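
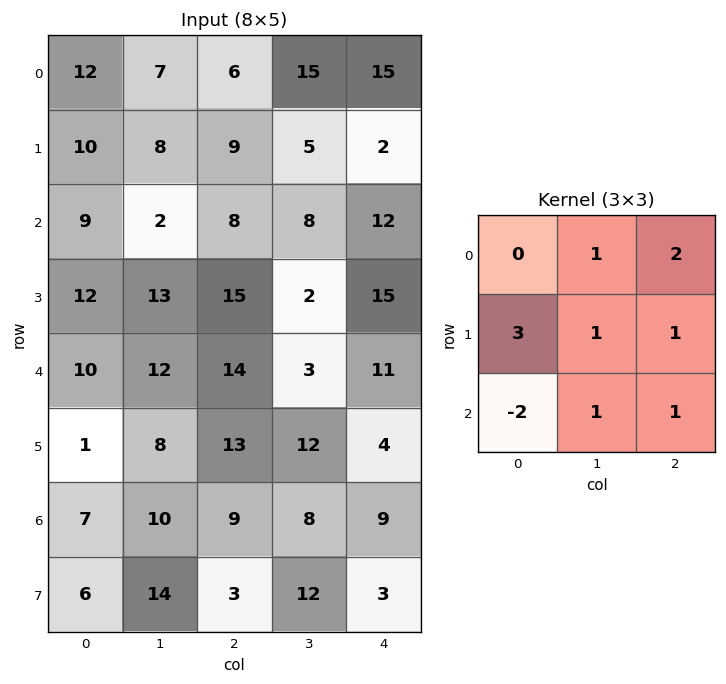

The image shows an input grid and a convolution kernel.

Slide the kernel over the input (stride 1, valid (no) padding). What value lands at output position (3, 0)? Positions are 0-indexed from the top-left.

The receptive field on the input at this output position is [12 13 15 / 10 12 14 / 1 8 13]. Elementwise product with the kernel and sum: 13·1 + 15·2 + 10·3 + 12·1 + 14·1 + 1·-2 + 8·1 + 13·1.

118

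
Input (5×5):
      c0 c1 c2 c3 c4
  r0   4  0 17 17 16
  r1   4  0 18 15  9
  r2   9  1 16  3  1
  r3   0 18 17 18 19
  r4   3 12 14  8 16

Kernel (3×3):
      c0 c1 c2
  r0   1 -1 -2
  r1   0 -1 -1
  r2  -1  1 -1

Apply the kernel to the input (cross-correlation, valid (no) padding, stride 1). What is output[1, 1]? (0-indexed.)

-86

The receptive field on the input at this output position is [0 18 15 / 1 16 3 / 18 17 18]. Elementwise product with the kernel and sum: 0·1 + 18·-1 + 15·-2 + 16·-1 + 3·-1 + 18·-1 + 17·1 + 18·-1.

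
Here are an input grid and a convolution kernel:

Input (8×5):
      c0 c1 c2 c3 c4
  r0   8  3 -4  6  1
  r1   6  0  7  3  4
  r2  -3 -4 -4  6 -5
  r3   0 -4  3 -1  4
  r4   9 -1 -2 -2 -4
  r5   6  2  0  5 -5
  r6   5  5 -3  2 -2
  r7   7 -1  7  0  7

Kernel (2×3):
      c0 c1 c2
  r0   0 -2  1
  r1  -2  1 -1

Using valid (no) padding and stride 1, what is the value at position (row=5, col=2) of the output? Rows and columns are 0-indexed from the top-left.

-5

The receptive field on the input at this output position is [0 5 -5 / -3 2 -2]. Elementwise product with the kernel and sum: 5·-2 + -5·1 + -3·-2 + 2·1 + -2·-1.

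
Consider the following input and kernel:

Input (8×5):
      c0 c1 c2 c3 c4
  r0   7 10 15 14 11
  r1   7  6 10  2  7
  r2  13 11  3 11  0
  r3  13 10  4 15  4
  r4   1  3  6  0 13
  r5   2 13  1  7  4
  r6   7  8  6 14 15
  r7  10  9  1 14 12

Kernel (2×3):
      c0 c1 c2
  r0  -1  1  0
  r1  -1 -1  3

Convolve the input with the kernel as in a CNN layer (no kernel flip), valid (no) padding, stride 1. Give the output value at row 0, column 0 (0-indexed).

The receptive field on the input at this output position is [7 10 15 / 7 6 10]. Elementwise product with the kernel and sum: 7·-1 + 10·1 + 7·-1 + 6·-1 + 10·3.

20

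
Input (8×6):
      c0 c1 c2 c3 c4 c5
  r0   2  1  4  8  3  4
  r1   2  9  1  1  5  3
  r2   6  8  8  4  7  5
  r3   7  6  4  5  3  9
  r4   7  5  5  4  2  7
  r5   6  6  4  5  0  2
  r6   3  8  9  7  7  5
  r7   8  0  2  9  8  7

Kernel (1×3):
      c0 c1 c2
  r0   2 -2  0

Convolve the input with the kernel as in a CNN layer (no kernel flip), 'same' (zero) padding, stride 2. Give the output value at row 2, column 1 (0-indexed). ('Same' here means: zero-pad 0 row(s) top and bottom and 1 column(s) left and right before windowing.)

The receptive field on the zero-padded input at this output position is [5 5 4]. Elementwise product with the kernel and sum: 5·2 + 5·-2.

0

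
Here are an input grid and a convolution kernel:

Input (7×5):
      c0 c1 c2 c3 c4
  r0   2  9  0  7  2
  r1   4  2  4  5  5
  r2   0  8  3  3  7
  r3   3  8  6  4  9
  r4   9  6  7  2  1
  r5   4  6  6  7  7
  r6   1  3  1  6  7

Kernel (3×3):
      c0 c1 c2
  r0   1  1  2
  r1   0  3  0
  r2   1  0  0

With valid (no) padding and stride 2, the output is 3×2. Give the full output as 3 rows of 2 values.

17 29
47 39
48 33

Output[0,0]: The receptive field on the input at this output position is [2 9 0 / 4 2 4 / 0 8 3]. Elementwise product with the kernel and sum: 2·1 + 9·1 + 0·2 + 2·3 + 0·1.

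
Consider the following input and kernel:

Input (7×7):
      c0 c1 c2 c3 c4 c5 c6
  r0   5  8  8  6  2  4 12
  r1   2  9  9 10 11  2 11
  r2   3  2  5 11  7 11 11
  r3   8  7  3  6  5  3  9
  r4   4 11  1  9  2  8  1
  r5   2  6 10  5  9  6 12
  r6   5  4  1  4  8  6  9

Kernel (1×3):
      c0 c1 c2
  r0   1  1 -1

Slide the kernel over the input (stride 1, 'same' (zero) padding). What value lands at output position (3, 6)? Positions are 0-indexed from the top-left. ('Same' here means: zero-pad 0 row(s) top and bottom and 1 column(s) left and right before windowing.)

12

The receptive field on the zero-padded input at this output position is [3 9 0]. Elementwise product with the kernel and sum: 3·1 + 9·1 + 0·-1.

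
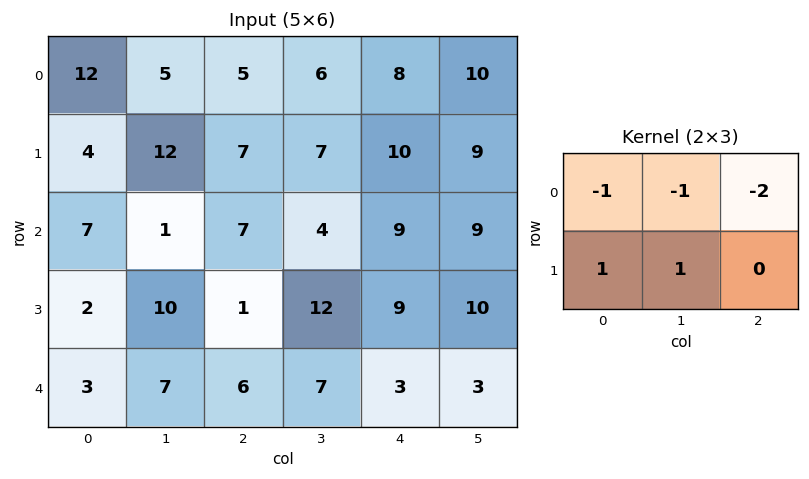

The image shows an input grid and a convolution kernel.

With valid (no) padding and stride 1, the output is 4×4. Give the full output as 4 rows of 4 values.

-11 -3 -13 -17
-22 -25 -23 -22
-10 -5 -16 -10
-4 -22 -18 -31

Output[0,0]: The receptive field on the input at this output position is [12 5 5 / 4 12 7]. Elementwise product with the kernel and sum: 12·-1 + 5·-1 + 5·-2 + 4·1 + 12·1.
Output[0,1]: The receptive field on the input at this output position is [5 5 6 / 12 7 7]. Elementwise product with the kernel and sum: 5·-1 + 5·-1 + 6·-2 + 12·1 + 7·1.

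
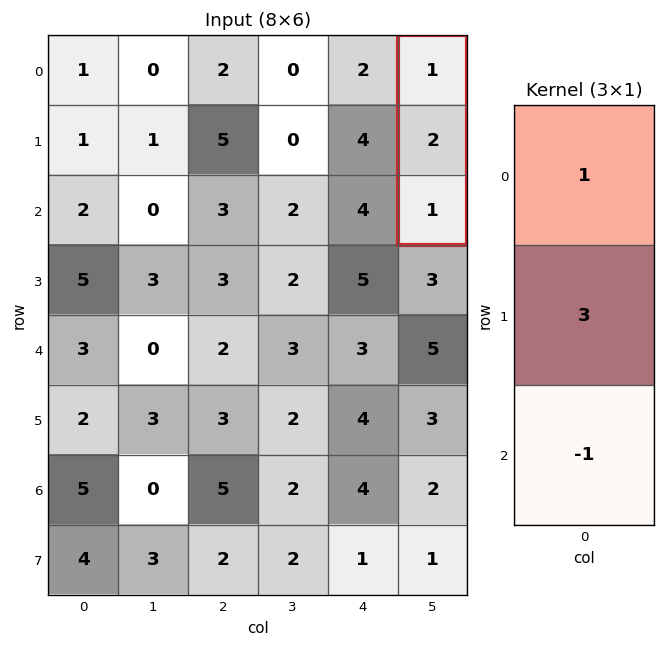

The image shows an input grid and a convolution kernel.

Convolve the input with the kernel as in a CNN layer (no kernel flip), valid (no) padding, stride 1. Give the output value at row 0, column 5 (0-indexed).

The receptive field on the input at this output position is [1 / 2 / 1]. Elementwise product with the kernel and sum: 1·1 + 2·3 + 1·-1.

6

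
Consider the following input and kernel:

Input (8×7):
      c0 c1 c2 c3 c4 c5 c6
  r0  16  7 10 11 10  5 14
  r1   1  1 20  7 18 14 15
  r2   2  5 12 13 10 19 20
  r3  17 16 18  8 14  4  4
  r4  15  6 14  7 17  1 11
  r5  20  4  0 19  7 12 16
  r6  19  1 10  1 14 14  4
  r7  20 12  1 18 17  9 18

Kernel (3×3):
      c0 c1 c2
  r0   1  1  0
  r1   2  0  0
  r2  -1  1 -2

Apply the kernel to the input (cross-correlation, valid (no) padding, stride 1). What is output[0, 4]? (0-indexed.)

20

The receptive field on the input at this output position is [10 5 14 / 18 14 15 / 10 19 20]. Elementwise product with the kernel and sum: 10·1 + 5·1 + 18·2 + 10·-1 + 19·1 + 20·-2.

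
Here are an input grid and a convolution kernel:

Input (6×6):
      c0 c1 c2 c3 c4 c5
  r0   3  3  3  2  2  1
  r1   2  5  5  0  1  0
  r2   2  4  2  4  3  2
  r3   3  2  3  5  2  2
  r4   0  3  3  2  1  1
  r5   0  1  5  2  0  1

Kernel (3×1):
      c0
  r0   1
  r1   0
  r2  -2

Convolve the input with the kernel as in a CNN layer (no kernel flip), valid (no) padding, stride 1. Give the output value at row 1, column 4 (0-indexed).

The receptive field on the input at this output position is [1 / 3 / 2]. Elementwise product with the kernel and sum: 1·1 + 2·-2.

-3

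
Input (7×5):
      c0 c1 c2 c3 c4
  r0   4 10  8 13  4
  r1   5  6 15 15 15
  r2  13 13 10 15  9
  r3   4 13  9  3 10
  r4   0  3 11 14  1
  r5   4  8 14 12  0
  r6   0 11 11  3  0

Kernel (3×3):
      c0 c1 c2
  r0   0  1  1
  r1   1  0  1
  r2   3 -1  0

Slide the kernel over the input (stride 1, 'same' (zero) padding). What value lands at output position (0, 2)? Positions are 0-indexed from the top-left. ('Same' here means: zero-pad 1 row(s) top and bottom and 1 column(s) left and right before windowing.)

The receptive field on the zero-padded input at this output position is [0 0 0 / 10 8 13 / 6 15 15]. Elementwise product with the kernel and sum: 0·1 + 0·1 + 10·1 + 13·1 + 6·3 + 15·-1.

26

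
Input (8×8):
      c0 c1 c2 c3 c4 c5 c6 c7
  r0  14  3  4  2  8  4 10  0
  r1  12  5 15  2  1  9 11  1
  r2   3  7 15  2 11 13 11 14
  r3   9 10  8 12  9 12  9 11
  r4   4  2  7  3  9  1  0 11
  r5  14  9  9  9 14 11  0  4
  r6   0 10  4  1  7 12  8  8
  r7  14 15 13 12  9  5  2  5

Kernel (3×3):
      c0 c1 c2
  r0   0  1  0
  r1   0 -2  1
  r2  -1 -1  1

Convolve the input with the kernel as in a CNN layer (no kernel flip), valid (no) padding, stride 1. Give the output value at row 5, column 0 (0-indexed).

-23

The receptive field on the input at this output position is [14 9 9 / 0 10 4 / 14 15 13]. Elementwise product with the kernel and sum: 9·1 + 10·-2 + 4·1 + 14·-1 + 15·-1 + 13·1.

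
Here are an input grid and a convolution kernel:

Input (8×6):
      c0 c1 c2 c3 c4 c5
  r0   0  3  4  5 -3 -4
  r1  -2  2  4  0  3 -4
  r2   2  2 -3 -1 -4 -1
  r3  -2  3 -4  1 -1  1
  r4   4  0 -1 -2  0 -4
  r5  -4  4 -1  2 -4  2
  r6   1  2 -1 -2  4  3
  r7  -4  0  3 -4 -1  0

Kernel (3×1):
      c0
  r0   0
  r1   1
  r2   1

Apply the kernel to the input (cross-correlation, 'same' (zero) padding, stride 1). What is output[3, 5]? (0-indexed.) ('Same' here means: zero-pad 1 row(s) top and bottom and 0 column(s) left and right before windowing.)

The receptive field on the zero-padded input at this output position is [-1 / 1 / -4]. Elementwise product with the kernel and sum: 1·1 + -4·1.

-3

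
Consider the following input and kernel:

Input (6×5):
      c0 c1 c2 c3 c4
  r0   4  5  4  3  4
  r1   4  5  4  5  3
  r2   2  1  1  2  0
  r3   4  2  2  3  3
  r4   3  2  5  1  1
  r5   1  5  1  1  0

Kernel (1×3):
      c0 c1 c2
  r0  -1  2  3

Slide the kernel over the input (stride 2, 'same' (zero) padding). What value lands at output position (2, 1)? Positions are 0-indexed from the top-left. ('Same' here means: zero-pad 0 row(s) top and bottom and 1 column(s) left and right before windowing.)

11

The receptive field on the zero-padded input at this output position is [2 5 1]. Elementwise product with the kernel and sum: 2·-1 + 5·2 + 1·3.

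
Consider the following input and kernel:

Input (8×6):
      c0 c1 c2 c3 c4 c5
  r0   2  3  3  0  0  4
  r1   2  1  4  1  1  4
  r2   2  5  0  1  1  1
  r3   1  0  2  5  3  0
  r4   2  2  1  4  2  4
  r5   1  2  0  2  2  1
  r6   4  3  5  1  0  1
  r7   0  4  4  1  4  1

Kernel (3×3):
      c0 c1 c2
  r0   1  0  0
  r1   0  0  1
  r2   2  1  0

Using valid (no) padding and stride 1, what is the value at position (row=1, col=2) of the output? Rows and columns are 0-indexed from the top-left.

The receptive field on the input at this output position is [4 1 1 / 0 1 1 / 2 5 3]. Elementwise product with the kernel and sum: 4·1 + 1·1 + 2·2 + 5·1.

14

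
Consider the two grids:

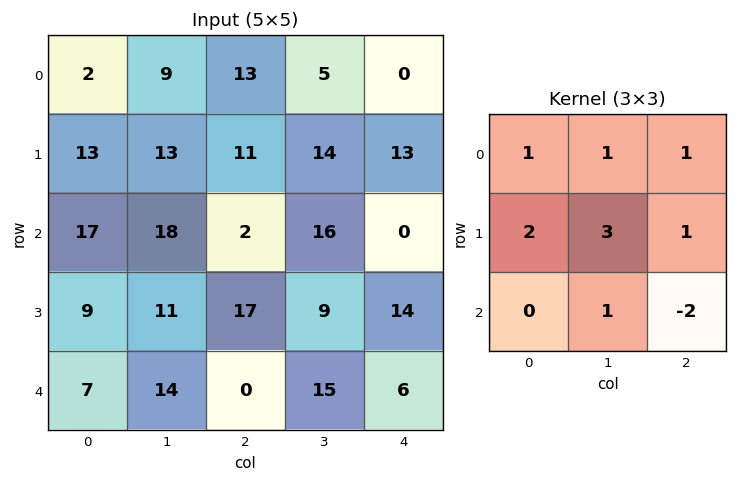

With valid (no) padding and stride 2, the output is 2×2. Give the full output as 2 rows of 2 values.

Output[0,0]: The receptive field on the input at this output position is [2 9 13 / 13 13 11 / 17 18 2]. Elementwise product with the kernel and sum: 2·1 + 9·1 + 13·1 + 13·2 + 13·3 + 11·1 + 18·1 + 2·-2.
Output[0,1]: The receptive field on the input at this output position is [13 5 0 / 11 14 13 / 2 16 0]. Elementwise product with the kernel and sum: 13·1 + 5·1 + 0·1 + 11·2 + 14·3 + 13·1 + 16·1 + 0·-2.

114 111
119 96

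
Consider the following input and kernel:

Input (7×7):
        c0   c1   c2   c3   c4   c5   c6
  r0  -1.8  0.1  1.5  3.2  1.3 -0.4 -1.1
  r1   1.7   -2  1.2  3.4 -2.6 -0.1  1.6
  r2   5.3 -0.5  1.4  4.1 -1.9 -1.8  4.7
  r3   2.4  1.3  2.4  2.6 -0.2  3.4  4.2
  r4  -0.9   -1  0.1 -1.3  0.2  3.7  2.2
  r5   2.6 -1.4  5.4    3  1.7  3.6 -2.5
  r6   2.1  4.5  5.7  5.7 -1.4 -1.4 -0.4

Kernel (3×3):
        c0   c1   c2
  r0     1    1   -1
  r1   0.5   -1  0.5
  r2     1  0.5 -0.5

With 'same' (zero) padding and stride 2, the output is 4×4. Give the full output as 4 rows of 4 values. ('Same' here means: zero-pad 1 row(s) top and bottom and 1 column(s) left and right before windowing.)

Output[0,0]: The receptive field on the zero-padded input at this output position is [0 0 0 / 0 -1.8 0.1 / 0 1.7 -2]. Elementwise product with the kernel and sum: 0·1 + 0·1 + 0·-1 + 0·0.5 + -1.8·-1 + 0.1·0.5 + 0·1 + 1.7·0.5 + -2·-0.5.
Output[0,1]: The receptive field on the zero-padded input at this output position is [0 0 0 / 0.1 1.5 3.2 / -2 1.2 3.4]. Elementwise product with the kernel and sum: 0·1 + 0·1 + 0·-1 + 0.1·0.5 + 1.5·-1 + 3.2·0.5 + -2·1 + 1.2·0.5 + 3.4·-0.5.

3.7 -2.95 2.25 1.6
-1.3 -2.6 4.75 1.4
3.5 -0.35 2.05 9.6
4.15 0.4 4.65 0.8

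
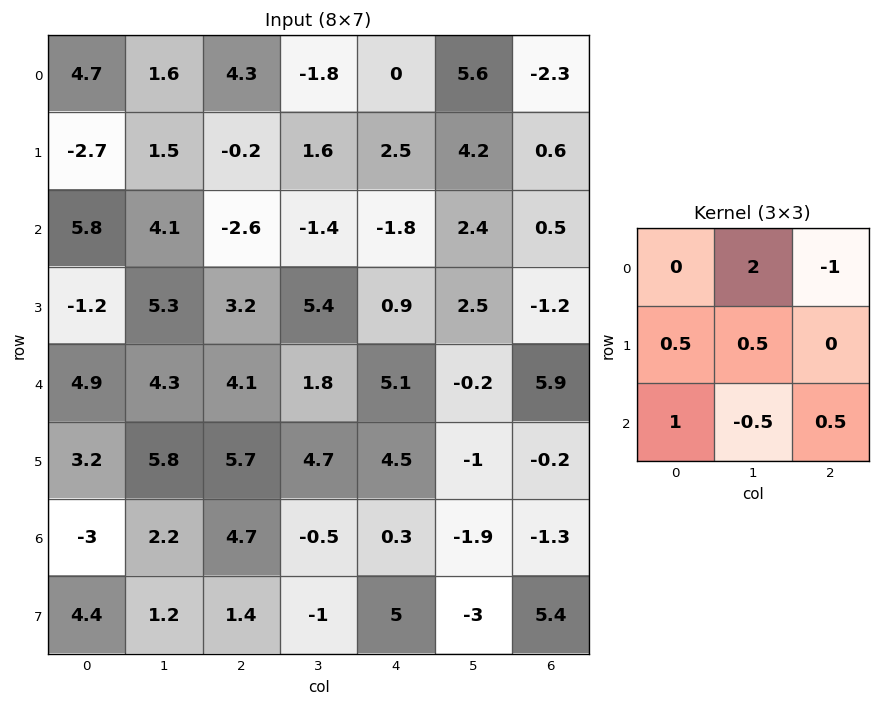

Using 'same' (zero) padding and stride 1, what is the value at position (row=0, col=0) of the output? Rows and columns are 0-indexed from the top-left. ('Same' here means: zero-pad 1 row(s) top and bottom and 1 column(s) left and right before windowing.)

4.45

The receptive field on the zero-padded input at this output position is [0 0 0 / 0 4.7 1.6 / 0 -2.7 1.5]. Elementwise product with the kernel and sum: 0·2 + 0·-1 + 0·0.5 + 4.7·0.5 + 0·1 + -2.7·-0.5 + 1.5·0.5.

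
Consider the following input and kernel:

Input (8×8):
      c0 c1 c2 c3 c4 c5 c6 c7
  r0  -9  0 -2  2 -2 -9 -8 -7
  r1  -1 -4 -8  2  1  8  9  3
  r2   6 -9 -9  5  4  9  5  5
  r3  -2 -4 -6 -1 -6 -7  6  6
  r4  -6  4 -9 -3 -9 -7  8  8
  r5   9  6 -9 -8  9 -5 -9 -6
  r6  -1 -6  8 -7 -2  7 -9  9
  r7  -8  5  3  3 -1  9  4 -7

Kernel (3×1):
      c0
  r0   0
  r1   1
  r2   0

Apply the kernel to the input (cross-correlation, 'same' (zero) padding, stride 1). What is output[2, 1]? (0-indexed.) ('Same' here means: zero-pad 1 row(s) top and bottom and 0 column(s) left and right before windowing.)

The receptive field on the zero-padded input at this output position is [-4 / -9 / -4]. Elementwise product with the kernel and sum: -9·1.

-9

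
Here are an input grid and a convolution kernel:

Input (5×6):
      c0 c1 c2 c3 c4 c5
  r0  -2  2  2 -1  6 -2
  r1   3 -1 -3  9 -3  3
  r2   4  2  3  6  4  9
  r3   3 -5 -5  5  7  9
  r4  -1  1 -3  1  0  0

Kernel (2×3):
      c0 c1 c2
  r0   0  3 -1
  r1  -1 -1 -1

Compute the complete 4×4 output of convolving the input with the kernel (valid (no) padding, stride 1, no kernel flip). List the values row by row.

Output[0,0]: The receptive field on the input at this output position is [-2 2 2 / 3 -1 -3]. Elementwise product with the kernel and sum: 2·3 + 2·-1 + 3·-1 + -1·-1 + -3·-1.

5 2 -12 11
-9 -29 17 -31
10 8 7 -18
-7 -19 10 11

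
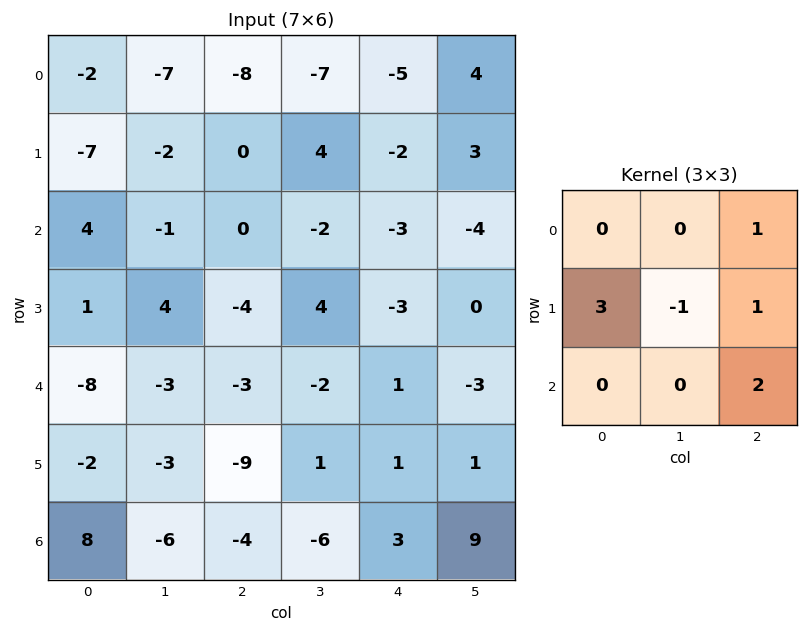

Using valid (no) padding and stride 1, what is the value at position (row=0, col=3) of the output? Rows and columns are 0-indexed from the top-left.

13

The receptive field on the input at this output position is [-7 -5 4 / 4 -2 3 / -2 -3 -4]. Elementwise product with the kernel and sum: 4·1 + 4·3 + -2·-1 + 3·1 + -4·2.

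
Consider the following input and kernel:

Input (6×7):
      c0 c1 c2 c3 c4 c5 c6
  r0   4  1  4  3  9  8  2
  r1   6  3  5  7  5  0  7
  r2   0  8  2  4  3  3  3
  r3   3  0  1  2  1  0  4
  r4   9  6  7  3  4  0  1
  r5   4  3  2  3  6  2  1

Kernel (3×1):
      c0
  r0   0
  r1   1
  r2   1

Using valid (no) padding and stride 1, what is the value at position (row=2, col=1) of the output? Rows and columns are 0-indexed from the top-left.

6

The receptive field on the input at this output position is [8 / 0 / 6]. Elementwise product with the kernel and sum: 0·1 + 6·1.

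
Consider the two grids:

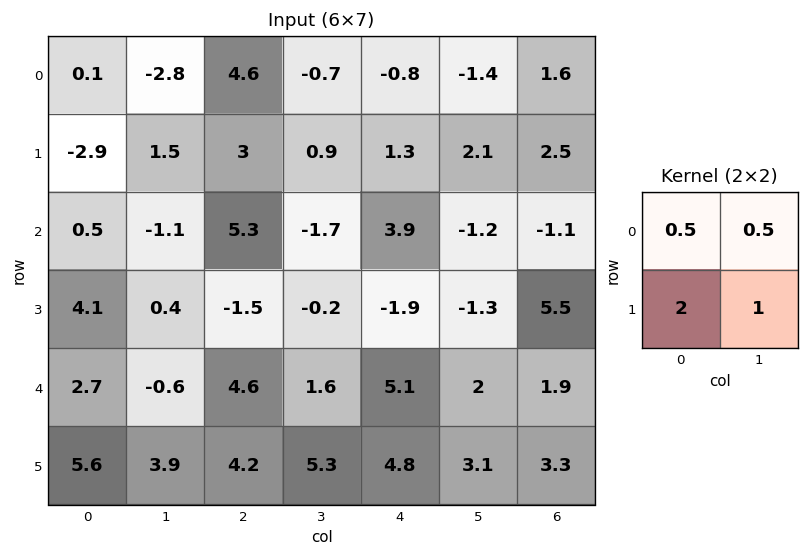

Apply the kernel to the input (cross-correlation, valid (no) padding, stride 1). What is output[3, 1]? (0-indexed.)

2.85

The receptive field on the input at this output position is [0.4 -1.5 / -0.6 4.6]. Elementwise product with the kernel and sum: 0.4·0.5 + -1.5·0.5 + -0.6·2 + 4.6·1.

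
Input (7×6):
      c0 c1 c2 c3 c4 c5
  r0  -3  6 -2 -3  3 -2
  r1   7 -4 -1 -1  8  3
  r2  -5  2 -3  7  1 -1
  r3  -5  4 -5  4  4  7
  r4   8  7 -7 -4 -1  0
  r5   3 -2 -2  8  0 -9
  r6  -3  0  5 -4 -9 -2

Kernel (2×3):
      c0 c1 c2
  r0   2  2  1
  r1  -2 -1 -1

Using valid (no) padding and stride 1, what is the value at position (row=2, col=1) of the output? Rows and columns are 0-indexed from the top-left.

The receptive field on the input at this output position is [2 -3 7 / 4 -5 4]. Elementwise product with the kernel and sum: 2·2 + -3·2 + 7·1 + 4·-2 + -5·-1 + 4·-1.

-2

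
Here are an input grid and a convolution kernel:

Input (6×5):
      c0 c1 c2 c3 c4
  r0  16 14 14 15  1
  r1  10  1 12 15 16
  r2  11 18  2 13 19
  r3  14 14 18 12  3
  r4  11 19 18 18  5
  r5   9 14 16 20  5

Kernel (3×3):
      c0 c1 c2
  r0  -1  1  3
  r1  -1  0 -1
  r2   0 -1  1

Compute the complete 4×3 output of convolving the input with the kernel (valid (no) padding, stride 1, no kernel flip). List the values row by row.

2 40 -18
18 19 21
-20 -3 34
27 7 -35

Output[0,0]: The receptive field on the input at this output position is [16 14 14 / 10 1 12 / 11 18 2]. Elementwise product with the kernel and sum: 16·-1 + 14·1 + 14·3 + 10·-1 + 12·-1 + 18·-1 + 2·1.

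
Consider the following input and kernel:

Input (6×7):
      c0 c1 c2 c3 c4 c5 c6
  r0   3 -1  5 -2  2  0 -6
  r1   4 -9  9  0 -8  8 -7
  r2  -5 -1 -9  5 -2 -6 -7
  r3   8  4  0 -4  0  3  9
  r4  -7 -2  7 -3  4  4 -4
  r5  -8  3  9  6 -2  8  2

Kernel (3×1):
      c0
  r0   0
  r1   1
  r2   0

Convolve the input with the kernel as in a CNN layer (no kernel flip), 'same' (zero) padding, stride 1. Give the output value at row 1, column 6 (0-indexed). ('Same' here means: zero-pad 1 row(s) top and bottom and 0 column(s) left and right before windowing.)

-7

The receptive field on the zero-padded input at this output position is [-6 / -7 / -7]. Elementwise product with the kernel and sum: -7·1.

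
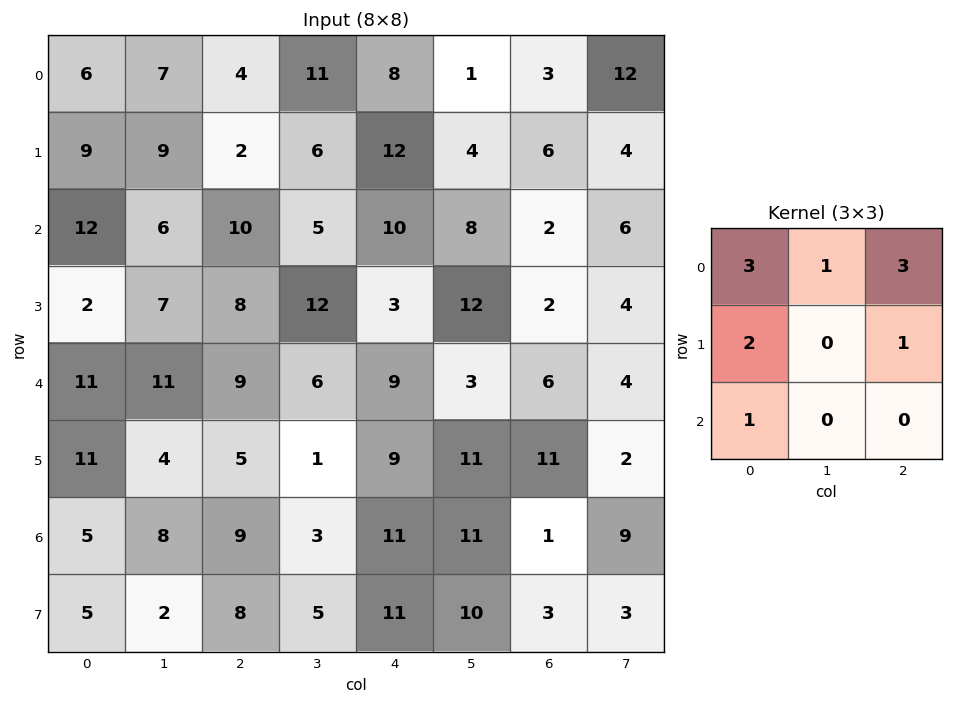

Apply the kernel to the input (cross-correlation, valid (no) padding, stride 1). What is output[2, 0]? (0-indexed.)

The receptive field on the input at this output position is [12 6 10 / 2 7 8 / 11 11 9]. Elementwise product with the kernel and sum: 12·3 + 6·1 + 10·3 + 2·2 + 8·1 + 11·1.

95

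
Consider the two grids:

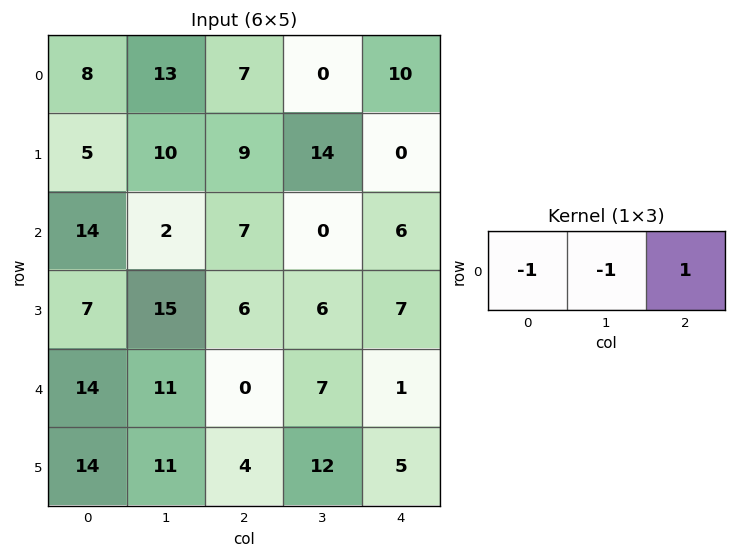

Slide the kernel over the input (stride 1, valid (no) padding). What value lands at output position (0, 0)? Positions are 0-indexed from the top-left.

The receptive field on the input at this output position is [8 13 7]. Elementwise product with the kernel and sum: 8·-1 + 13·-1 + 7·1.

-14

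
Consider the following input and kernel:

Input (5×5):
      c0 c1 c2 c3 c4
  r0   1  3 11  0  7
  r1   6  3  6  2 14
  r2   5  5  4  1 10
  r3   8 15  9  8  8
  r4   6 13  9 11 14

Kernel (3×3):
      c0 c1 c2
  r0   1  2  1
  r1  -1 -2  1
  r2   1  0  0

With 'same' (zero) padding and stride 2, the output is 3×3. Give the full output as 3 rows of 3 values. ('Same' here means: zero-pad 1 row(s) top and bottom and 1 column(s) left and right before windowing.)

Output[0,0]: The receptive field on the zero-padded input at this output position is [0 0 0 / 0 1 3 / 0 6 3]. Elementwise product with the kernel and sum: 0·1 + 0·2 + 0·1 + 0·-1 + 1·-2 + 3·1 + 0·1.

1 -22 -12
10 20 17
32 21 -15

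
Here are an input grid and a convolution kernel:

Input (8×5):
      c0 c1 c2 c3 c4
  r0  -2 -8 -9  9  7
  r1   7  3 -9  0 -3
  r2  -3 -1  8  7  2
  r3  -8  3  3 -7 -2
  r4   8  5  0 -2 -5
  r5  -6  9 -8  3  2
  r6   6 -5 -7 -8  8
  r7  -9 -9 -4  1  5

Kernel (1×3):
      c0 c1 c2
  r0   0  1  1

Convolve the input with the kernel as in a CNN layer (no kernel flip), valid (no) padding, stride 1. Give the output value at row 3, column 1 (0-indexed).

The receptive field on the input at this output position is [3 3 -7]. Elementwise product with the kernel and sum: 3·1 + -7·1.

-4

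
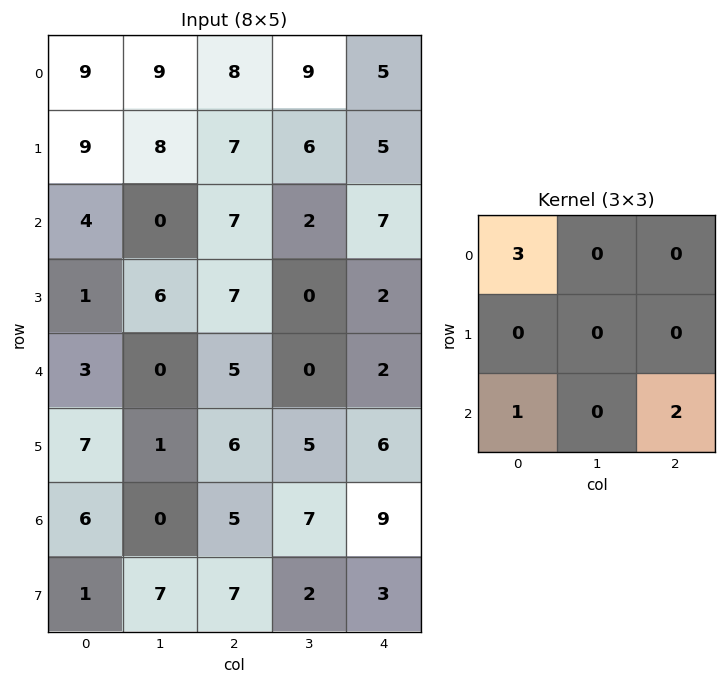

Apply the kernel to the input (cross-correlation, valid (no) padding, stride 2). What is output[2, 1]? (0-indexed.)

38

The receptive field on the input at this output position is [5 0 2 / 6 5 6 / 5 7 9]. Elementwise product with the kernel and sum: 5·3 + 5·1 + 9·2.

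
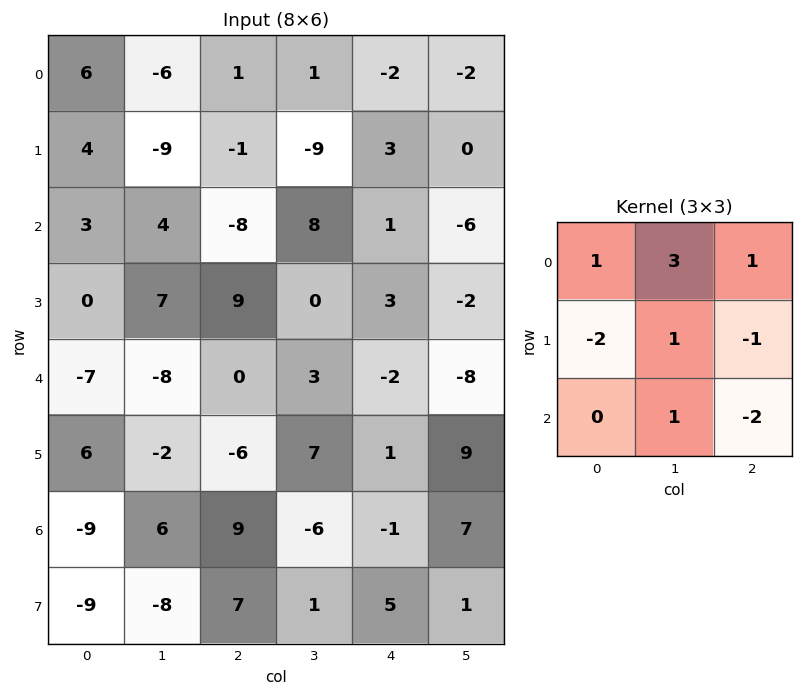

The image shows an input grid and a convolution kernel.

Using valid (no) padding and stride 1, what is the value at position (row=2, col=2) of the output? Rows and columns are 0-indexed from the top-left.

3

The receptive field on the input at this output position is [-8 8 1 / 9 0 3 / 0 3 -2]. Elementwise product with the kernel and sum: -8·1 + 8·3 + 1·1 + 9·-2 + 0·1 + 3·-1 + 3·1 + -2·-2.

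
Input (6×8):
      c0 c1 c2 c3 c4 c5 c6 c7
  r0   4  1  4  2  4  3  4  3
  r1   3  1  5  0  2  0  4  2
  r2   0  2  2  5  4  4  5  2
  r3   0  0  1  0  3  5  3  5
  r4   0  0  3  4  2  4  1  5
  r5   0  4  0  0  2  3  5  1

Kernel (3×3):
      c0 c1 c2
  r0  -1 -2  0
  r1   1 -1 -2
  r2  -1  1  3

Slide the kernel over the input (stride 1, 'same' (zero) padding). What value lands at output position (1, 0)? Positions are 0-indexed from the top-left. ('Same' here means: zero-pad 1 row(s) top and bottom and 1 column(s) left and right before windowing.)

-7

The receptive field on the zero-padded input at this output position is [0 4 1 / 0 3 1 / 0 0 2]. Elementwise product with the kernel and sum: 0·-1 + 4·-2 + 0·1 + 3·-1 + 1·-2 + 0·-1 + 0·1 + 2·3.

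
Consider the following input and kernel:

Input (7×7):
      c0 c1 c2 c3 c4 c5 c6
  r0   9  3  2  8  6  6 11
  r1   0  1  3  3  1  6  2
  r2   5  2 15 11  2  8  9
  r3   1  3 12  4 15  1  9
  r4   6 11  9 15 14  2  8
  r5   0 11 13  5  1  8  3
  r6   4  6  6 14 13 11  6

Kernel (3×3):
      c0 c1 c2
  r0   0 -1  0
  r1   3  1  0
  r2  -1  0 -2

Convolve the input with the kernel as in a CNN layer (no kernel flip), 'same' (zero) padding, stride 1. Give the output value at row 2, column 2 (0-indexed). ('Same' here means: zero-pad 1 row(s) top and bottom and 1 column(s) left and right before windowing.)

7

The receptive field on the zero-padded input at this output position is [1 3 3 / 2 15 11 / 3 12 4]. Elementwise product with the kernel and sum: 3·-1 + 2·3 + 15·1 + 3·-1 + 4·-2.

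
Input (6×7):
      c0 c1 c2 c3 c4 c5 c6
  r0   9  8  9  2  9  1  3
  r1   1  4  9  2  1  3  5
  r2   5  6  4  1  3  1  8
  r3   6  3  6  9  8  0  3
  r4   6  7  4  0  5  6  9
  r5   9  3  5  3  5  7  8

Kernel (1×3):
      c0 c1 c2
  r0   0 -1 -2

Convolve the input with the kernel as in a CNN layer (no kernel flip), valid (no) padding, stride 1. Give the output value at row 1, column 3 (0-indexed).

The receptive field on the input at this output position is [2 1 3]. Elementwise product with the kernel and sum: 1·-1 + 3·-2.

-7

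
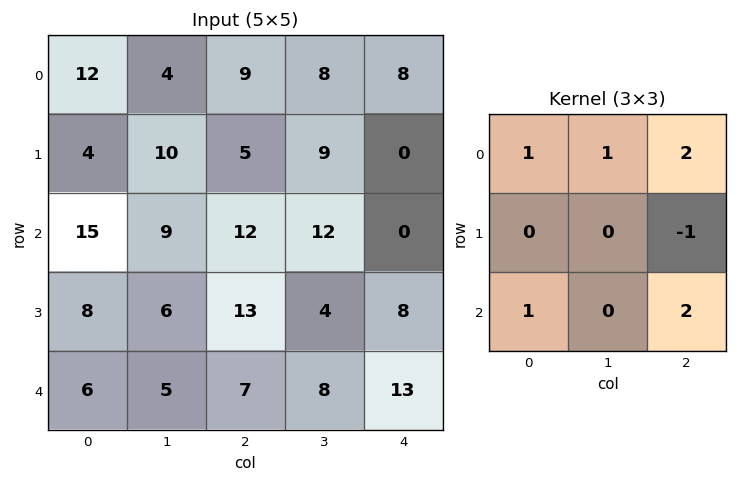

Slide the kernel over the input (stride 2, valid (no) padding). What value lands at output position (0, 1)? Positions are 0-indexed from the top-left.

The receptive field on the input at this output position is [9 8 8 / 5 9 0 / 12 12 0]. Elementwise product with the kernel and sum: 9·1 + 8·1 + 8·2 + 0·-1 + 12·1 + 0·2.

45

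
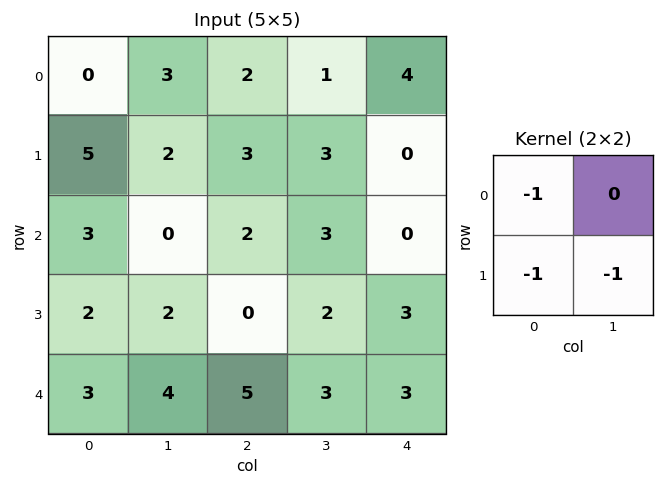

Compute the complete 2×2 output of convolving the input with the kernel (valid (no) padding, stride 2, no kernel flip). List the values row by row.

Output[0,0]: The receptive field on the input at this output position is [0 3 / 5 2]. Elementwise product with the kernel and sum: 0·-1 + 5·-1 + 2·-1.

-7 -8
-7 -4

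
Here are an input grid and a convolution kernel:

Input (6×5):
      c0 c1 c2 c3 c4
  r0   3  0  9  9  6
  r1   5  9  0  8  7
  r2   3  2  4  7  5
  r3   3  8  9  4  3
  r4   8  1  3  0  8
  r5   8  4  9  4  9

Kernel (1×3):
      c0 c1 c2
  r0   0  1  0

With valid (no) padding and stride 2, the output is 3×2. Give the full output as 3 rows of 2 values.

Output[0,0]: The receptive field on the input at this output position is [3 0 9]. Elementwise product with the kernel and sum: 0·1.
Output[0,1]: The receptive field on the input at this output position is [9 9 6]. Elementwise product with the kernel and sum: 9·1.

0 9
2 7
1 0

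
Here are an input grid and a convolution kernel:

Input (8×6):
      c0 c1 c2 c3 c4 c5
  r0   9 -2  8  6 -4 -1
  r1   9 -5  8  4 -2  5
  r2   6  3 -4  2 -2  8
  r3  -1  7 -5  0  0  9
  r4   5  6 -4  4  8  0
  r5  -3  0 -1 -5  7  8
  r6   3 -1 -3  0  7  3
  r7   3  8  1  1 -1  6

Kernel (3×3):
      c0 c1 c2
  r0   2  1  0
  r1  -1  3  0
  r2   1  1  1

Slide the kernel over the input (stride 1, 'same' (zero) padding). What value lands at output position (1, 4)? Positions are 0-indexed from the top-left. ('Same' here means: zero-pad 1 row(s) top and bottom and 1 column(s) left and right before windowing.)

6

The receptive field on the zero-padded input at this output position is [6 -4 -1 / 4 -2 5 / 2 -2 8]. Elementwise product with the kernel and sum: 6·2 + -4·1 + 4·-1 + -2·3 + 2·1 + -2·1 + 8·1.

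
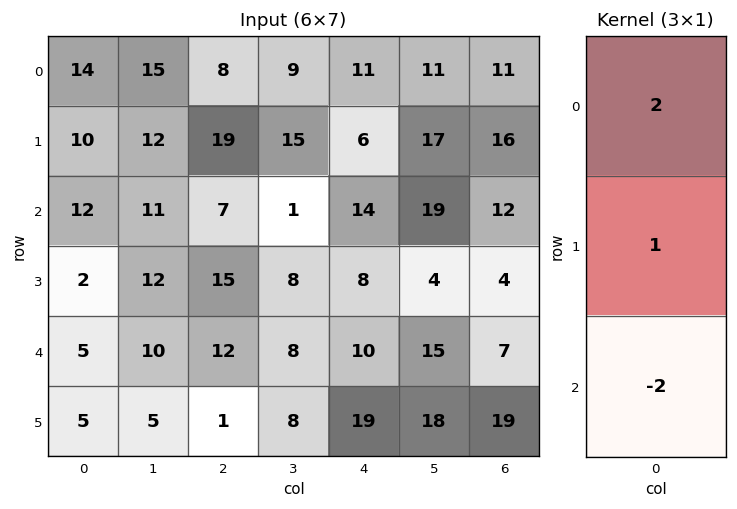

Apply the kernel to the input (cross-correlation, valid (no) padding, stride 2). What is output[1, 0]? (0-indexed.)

16

The receptive field on the input at this output position is [12 / 2 / 5]. Elementwise product with the kernel and sum: 12·2 + 2·1 + 5·-2.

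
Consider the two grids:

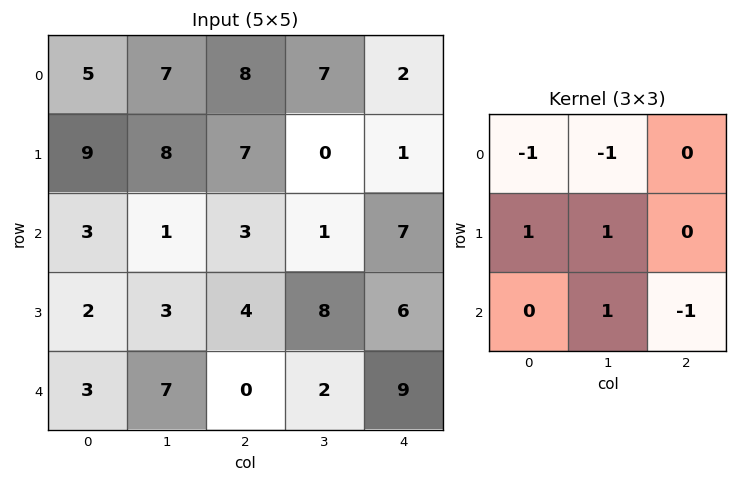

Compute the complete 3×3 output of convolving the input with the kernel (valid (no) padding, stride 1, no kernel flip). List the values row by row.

Output[0,0]: The receptive field on the input at this output position is [5 7 8 / 9 8 7 / 3 1 3]. Elementwise product with the kernel and sum: 5·-1 + 7·-1 + 9·1 + 8·1 + 1·1 + 3·-1.

3 2 -14
-14 -15 -1
8 1 1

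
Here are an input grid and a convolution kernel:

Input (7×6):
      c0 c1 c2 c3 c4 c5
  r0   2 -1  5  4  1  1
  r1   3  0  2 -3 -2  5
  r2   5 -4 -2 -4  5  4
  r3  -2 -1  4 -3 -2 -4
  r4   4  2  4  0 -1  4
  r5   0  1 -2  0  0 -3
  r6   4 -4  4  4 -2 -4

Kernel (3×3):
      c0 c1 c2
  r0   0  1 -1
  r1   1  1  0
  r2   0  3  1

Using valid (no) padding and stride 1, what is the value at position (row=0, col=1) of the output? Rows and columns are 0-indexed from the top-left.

The receptive field on the input at this output position is [-1 5 4 / 0 2 -3 / -4 -2 -4]. Elementwise product with the kernel and sum: 5·1 + 4·-1 + 0·1 + 2·1 + -2·3 + -4·1.

-7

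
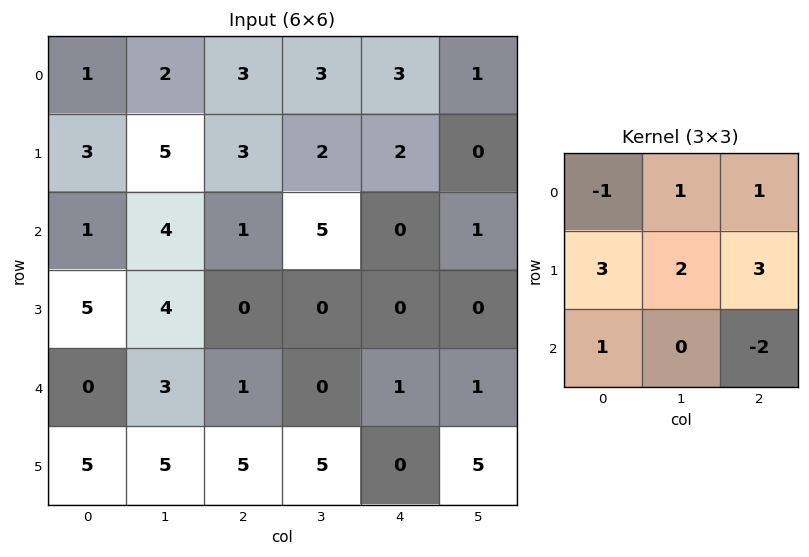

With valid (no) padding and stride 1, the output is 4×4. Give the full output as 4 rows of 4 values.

31 25 23 14
24 33 14 18
25 17 3 -6
3 2 11 0

Output[0,0]: The receptive field on the input at this output position is [1 2 3 / 3 5 3 / 1 4 1]. Elementwise product with the kernel and sum: 1·-1 + 2·1 + 3·1 + 3·3 + 5·2 + 3·3 + 1·1 + 1·-2.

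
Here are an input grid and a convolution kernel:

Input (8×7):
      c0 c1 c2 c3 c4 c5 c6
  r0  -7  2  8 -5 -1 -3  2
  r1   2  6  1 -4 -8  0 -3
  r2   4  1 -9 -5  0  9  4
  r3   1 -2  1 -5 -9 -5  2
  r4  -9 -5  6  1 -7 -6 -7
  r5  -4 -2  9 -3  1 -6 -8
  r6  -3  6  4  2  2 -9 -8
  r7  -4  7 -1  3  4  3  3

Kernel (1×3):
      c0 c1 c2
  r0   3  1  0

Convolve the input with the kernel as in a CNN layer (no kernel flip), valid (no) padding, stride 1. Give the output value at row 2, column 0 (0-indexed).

13

The receptive field on the input at this output position is [4 1 -9]. Elementwise product with the kernel and sum: 4·3 + 1·1.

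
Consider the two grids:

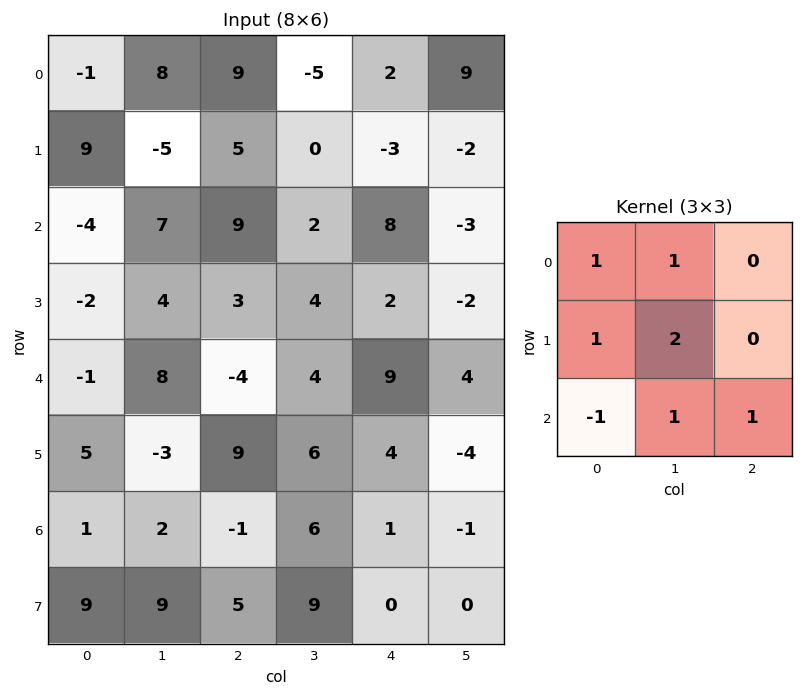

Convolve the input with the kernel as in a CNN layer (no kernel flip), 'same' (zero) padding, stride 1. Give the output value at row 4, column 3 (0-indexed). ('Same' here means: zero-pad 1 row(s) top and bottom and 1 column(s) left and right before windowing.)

The receptive field on the zero-padded input at this output position is [3 4 2 / -4 4 9 / 9 6 4]. Elementwise product with the kernel and sum: 3·1 + 4·1 + -4·1 + 4·2 + 9·-1 + 6·1 + 4·1.

12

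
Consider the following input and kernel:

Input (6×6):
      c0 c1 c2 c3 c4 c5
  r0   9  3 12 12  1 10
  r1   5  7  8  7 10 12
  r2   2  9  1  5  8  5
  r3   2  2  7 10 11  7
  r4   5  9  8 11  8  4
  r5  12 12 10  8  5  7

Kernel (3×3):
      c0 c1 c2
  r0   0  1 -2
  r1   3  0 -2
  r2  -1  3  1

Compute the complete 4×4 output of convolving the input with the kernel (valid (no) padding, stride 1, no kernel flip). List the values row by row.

4 -6 36 2
6 40 8 21
29 3 21 31
21 18 15 36

Output[0,0]: The receptive field on the input at this output position is [9 3 12 / 5 7 8 / 2 9 1]. Elementwise product with the kernel and sum: 3·1 + 12·-2 + 5·3 + 8·-2 + 2·-1 + 9·3 + 1·1.
Output[0,1]: The receptive field on the input at this output position is [3 12 12 / 7 8 7 / 9 1 5]. Elementwise product with the kernel and sum: 12·1 + 12·-2 + 7·3 + 7·-2 + 9·-1 + 1·3 + 5·1.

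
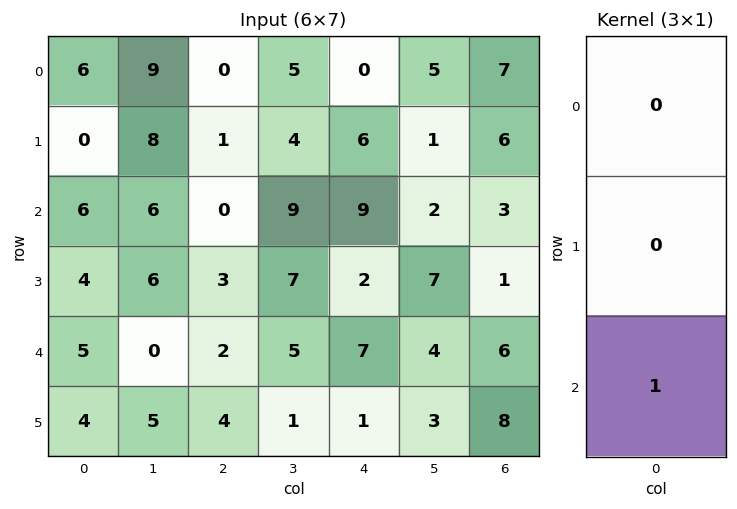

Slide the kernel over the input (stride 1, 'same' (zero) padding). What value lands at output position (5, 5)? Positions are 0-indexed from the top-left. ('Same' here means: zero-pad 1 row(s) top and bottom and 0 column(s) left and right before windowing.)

0

The receptive field on the zero-padded input at this output position is [4 / 3 / 0]. Elementwise product with the kernel and sum: 0·1.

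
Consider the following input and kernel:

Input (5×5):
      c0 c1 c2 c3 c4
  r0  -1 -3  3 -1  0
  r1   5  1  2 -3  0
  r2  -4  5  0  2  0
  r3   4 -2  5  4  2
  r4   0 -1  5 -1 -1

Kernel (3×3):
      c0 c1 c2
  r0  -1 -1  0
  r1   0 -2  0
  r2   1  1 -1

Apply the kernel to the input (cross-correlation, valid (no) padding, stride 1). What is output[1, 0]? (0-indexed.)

-19

The receptive field on the input at this output position is [5 1 2 / -4 5 0 / 4 -2 5]. Elementwise product with the kernel and sum: 5·-1 + 1·-1 + 5·-2 + 4·1 + -2·1 + 5·-1.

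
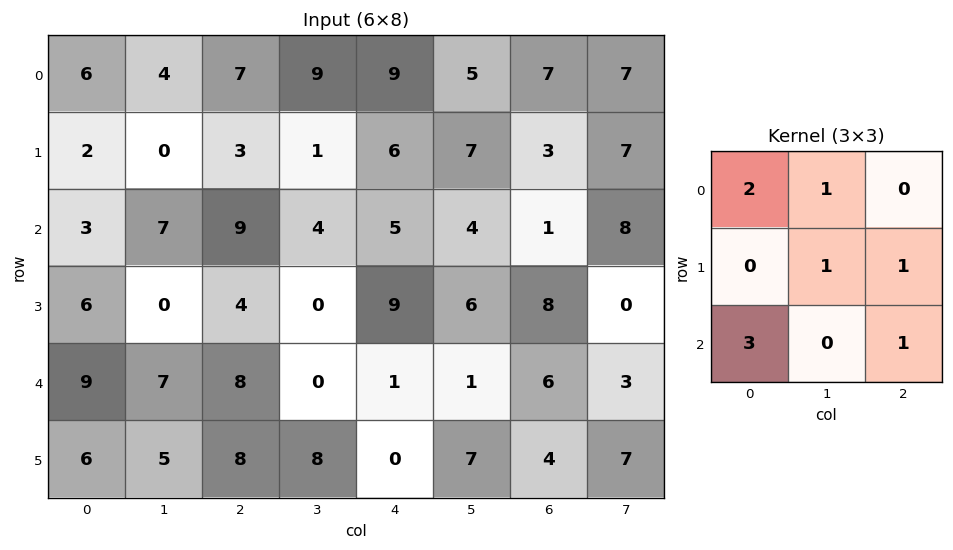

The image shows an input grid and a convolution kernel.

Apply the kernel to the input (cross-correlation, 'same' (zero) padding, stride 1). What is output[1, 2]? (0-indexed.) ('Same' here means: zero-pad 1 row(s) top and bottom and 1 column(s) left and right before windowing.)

The receptive field on the zero-padded input at this output position is [4 7 9 / 0 3 1 / 7 9 4]. Elementwise product with the kernel and sum: 4·2 + 7·1 + 3·1 + 1·1 + 7·3 + 4·1.

44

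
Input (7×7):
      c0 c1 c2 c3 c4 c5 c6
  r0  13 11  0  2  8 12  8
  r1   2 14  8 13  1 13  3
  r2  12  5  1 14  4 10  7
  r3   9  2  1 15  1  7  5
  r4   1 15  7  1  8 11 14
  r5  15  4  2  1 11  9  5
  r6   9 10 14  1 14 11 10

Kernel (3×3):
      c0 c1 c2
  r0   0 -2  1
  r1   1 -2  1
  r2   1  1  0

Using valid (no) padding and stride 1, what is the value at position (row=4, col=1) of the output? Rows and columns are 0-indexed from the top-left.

12

The receptive field on the input at this output position is [15 7 1 / 4 2 1 / 10 14 1]. Elementwise product with the kernel and sum: 7·-2 + 1·1 + 4·1 + 2·-2 + 1·1 + 10·1 + 14·1.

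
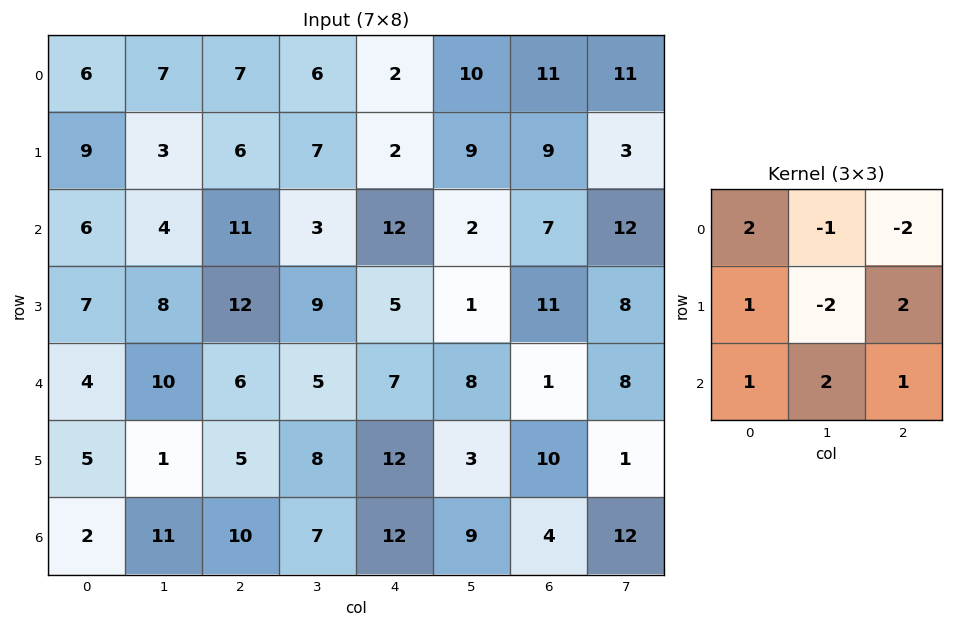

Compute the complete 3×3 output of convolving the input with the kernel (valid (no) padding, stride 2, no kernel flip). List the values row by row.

Output[0,0]: The receptive field on the input at this output position is [6 7 7 / 9 3 6 / 6 4 11]. Elementwise product with the kernel and sum: 6·2 + 7·-1 + 7·-2 + 9·1 + 3·-2 + 6·2 + 6·1 + 4·2 + 11·1.
Output[0,1]: The receptive field on the input at this output position is [7 6 2 / 6 7 2 / 11 3 12]. Elementwise product with the kernel and sum: 7·2 + 6·-1 + 2·-2 + 6·1 + 7·-2 + 2·2 + 11·1 + 3·2 + 12·1.

31 29 -3
31 22 57
33 42 64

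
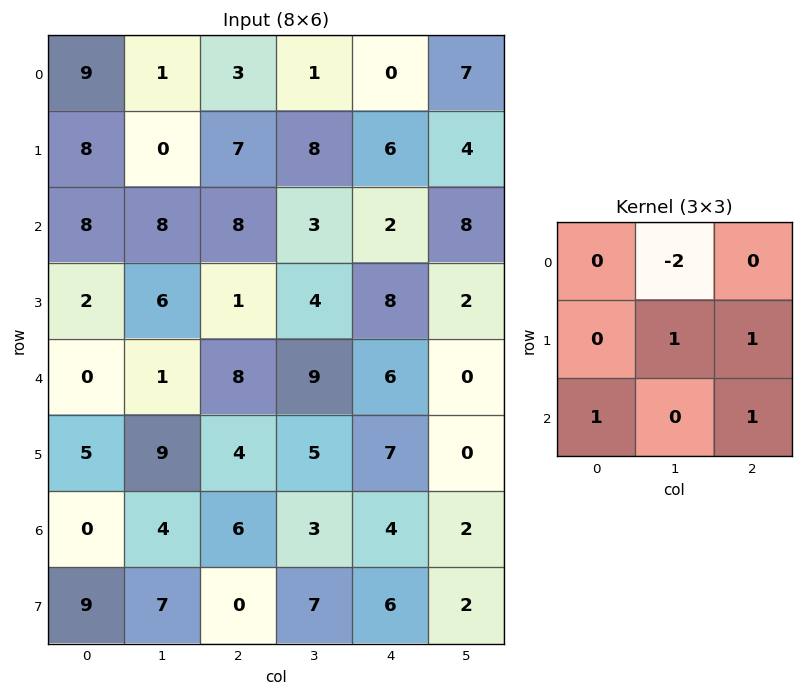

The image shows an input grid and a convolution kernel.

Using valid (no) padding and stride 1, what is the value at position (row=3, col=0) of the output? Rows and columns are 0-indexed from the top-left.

6

The receptive field on the input at this output position is [2 6 1 / 0 1 8 / 5 9 4]. Elementwise product with the kernel and sum: 6·-2 + 1·1 + 8·1 + 5·1 + 4·1.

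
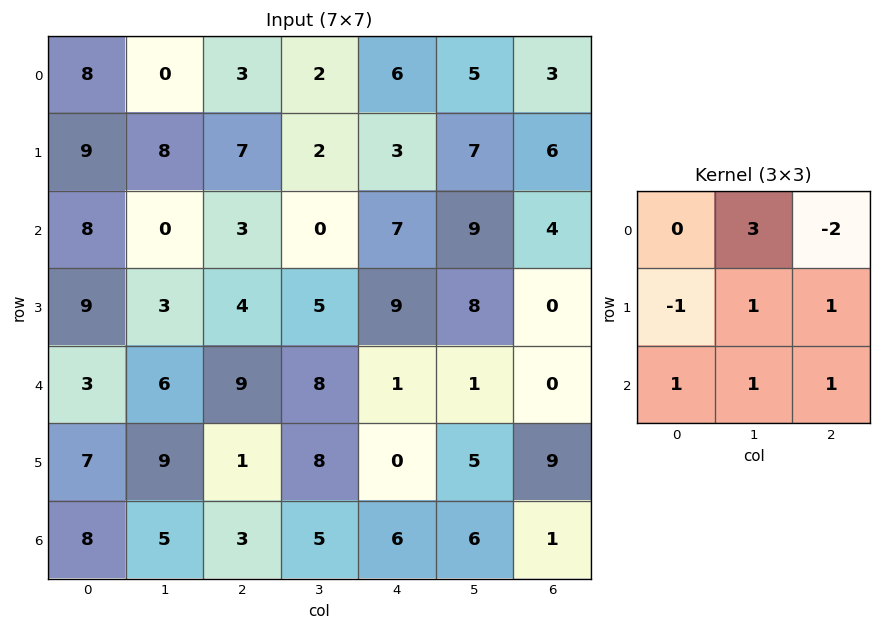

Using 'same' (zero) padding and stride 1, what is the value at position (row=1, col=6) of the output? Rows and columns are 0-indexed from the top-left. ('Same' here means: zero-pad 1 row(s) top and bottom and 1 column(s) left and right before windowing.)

21

The receptive field on the zero-padded input at this output position is [5 3 0 / 7 6 0 / 9 4 0]. Elementwise product with the kernel and sum: 3·3 + 0·-2 + 7·-1 + 6·1 + 0·1 + 9·1 + 4·1 + 0·1.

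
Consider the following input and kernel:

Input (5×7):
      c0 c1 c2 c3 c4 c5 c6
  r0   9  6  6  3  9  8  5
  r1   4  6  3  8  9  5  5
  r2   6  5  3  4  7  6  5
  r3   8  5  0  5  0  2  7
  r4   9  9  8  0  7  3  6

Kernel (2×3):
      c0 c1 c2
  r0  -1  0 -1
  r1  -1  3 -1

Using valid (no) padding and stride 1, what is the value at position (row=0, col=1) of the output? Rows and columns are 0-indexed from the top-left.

-14

The receptive field on the input at this output position is [6 6 3 / 6 3 8]. Elementwise product with the kernel and sum: 6·-1 + 3·-1 + 6·-1 + 3·3 + 8·-1.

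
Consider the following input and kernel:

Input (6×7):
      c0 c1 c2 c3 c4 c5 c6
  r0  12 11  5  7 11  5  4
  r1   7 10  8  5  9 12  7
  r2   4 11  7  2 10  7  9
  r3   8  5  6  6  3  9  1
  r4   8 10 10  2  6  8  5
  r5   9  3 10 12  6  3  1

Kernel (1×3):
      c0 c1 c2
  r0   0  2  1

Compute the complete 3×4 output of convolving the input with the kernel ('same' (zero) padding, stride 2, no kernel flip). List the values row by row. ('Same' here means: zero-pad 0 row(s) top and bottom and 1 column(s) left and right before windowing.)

Output[0,0]: The receptive field on the zero-padded input at this output position is [0 12 11]. Elementwise product with the kernel and sum: 12·2 + 11·1.

35 17 27 8
19 16 27 18
26 22 20 10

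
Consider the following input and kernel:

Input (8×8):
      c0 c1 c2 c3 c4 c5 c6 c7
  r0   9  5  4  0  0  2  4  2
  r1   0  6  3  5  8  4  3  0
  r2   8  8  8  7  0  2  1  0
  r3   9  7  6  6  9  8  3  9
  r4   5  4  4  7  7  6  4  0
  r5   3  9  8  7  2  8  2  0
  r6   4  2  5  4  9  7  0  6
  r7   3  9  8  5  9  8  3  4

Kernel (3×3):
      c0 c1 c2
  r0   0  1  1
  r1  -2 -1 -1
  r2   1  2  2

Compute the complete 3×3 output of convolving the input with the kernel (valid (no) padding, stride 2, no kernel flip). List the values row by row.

40 3 -11
6 12 1
3 20 19

Output[0,0]: The receptive field on the input at this output position is [9 5 4 / 0 6 3 / 8 8 8]. Elementwise product with the kernel and sum: 5·1 + 4·1 + 0·-2 + 6·-1 + 3·-1 + 8·1 + 8·2 + 8·2.
Output[0,1]: The receptive field on the input at this output position is [4 0 0 / 3 5 8 / 8 7 0]. Elementwise product with the kernel and sum: 0·1 + 0·1 + 3·-2 + 5·-1 + 8·-1 + 8·1 + 7·2 + 0·2.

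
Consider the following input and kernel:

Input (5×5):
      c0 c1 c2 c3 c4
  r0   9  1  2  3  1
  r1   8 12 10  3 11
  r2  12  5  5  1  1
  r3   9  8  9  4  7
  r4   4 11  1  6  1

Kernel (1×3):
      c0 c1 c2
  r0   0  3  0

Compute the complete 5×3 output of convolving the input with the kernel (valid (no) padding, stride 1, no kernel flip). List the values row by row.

3 6 9
36 30 9
15 15 3
24 27 12
33 3 18

Output[0,0]: The receptive field on the input at this output position is [9 1 2]. Elementwise product with the kernel and sum: 1·3.
Output[0,1]: The receptive field on the input at this output position is [1 2 3]. Elementwise product with the kernel and sum: 2·3.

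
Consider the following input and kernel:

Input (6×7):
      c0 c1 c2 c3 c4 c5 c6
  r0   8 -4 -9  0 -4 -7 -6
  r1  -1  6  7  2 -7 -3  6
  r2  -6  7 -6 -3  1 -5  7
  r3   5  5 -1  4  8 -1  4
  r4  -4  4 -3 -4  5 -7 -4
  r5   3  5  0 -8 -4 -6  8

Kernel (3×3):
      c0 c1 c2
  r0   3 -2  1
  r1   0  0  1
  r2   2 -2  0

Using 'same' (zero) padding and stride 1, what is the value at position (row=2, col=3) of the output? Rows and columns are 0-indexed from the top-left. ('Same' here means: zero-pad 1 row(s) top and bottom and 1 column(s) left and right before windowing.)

1

The receptive field on the zero-padded input at this output position is [7 2 -7 / -6 -3 1 / -1 4 8]. Elementwise product with the kernel and sum: 7·3 + 2·-2 + -7·1 + 1·1 + -1·2 + 4·-2.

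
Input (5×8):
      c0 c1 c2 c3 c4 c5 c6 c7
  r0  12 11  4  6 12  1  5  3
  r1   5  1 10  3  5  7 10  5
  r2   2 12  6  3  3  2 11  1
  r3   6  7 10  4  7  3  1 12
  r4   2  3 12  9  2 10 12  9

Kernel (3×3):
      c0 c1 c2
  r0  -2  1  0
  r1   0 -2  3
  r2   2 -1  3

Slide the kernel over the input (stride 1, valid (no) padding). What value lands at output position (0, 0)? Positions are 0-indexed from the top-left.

The receptive field on the input at this output position is [12 11 4 / 5 1 10 / 2 12 6]. Elementwise product with the kernel and sum: 12·-2 + 11·1 + 1·-2 + 10·3 + 2·2 + 12·-1 + 6·3.

25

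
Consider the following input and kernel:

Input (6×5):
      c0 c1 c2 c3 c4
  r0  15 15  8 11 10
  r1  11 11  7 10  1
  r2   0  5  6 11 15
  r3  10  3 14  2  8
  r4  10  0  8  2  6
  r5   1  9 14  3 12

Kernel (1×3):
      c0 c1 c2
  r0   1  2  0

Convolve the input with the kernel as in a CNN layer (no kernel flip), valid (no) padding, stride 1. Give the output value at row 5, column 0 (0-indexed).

The receptive field on the input at this output position is [1 9 14]. Elementwise product with the kernel and sum: 1·1 + 9·2.

19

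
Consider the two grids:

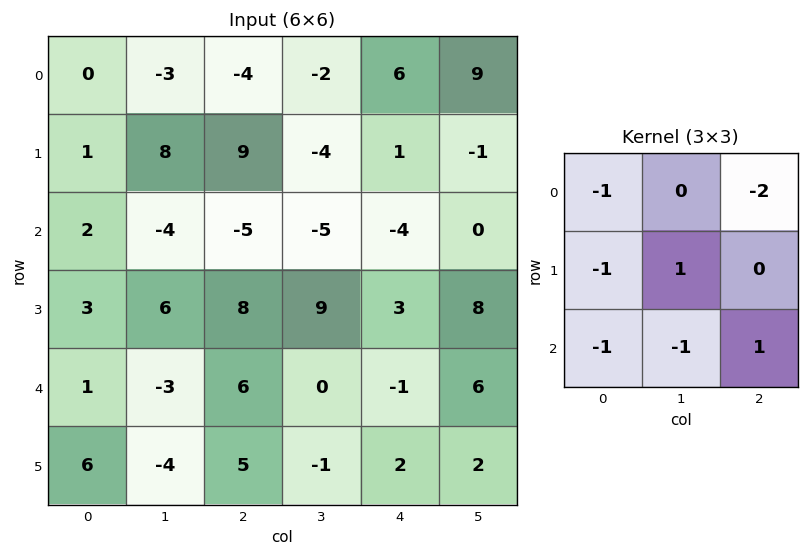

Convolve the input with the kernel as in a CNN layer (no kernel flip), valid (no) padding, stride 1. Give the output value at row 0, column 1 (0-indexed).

12

The receptive field on the input at this output position is [-3 -4 -2 / 8 9 -4 / -4 -5 -5]. Elementwise product with the kernel and sum: -3·-1 + -2·-2 + 8·-1 + 9·1 + -4·-1 + -5·-1 + -5·1.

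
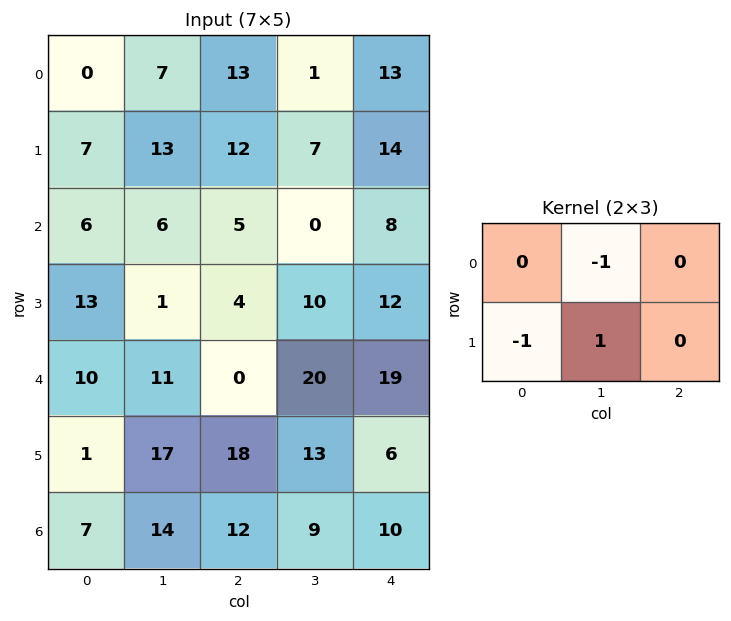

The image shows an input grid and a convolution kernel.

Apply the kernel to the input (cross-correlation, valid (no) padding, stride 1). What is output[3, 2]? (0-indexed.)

The receptive field on the input at this output position is [4 10 12 / 0 20 19]. Elementwise product with the kernel and sum: 10·-1 + 0·-1 + 20·1.

10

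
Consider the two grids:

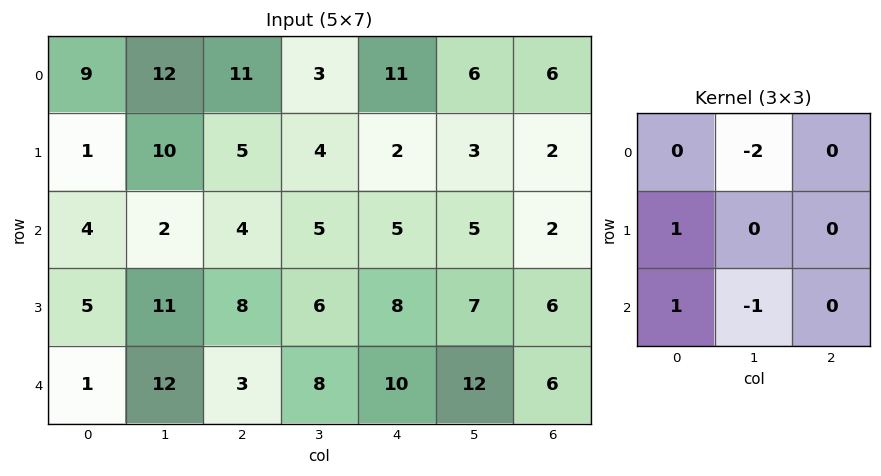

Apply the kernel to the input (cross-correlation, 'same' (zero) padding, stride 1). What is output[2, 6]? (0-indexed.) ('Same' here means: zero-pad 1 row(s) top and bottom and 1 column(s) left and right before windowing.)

The receptive field on the zero-padded input at this output position is [3 2 0 / 5 2 0 / 7 6 0]. Elementwise product with the kernel and sum: 2·-2 + 5·1 + 7·1 + 6·-1.

2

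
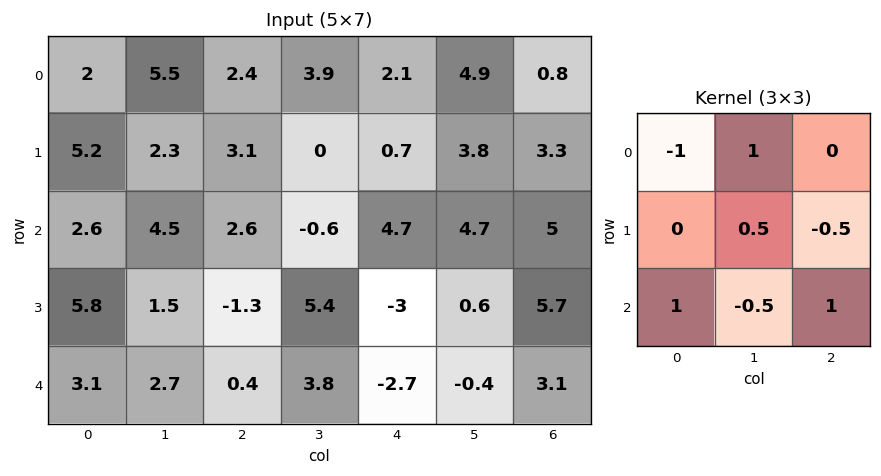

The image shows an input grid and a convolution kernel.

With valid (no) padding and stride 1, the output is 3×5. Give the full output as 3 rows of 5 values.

6.05 1.05 8.75 -1.6 10.4
1.8 9.95 -12.75 8.2 5.35
5.45 1.05 -3.2 8.25 -1.95

Output[0,0]: The receptive field on the input at this output position is [2 5.5 2.4 / 5.2 2.3 3.1 / 2.6 4.5 2.6]. Elementwise product with the kernel and sum: 2·-1 + 5.5·1 + 2.3·0.5 + 3.1·-0.5 + 2.6·1 + 4.5·-0.5 + 2.6·1.
Output[0,1]: The receptive field on the input at this output position is [5.5 2.4 3.9 / 2.3 3.1 0 / 4.5 2.6 -0.6]. Elementwise product with the kernel and sum: 5.5·-1 + 2.4·1 + 3.1·0.5 + 0·-0.5 + 4.5·1 + 2.6·-0.5 + -0.6·1.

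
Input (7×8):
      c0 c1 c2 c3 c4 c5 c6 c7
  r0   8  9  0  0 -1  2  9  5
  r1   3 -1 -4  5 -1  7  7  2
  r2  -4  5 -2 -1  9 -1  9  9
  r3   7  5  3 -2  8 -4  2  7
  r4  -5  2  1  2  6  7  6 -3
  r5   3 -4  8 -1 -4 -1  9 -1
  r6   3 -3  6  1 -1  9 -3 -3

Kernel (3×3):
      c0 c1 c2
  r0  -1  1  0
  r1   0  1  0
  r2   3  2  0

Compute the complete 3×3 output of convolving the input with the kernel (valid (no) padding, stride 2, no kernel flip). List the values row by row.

Output[0,0]: The receptive field on the input at this output position is [8 9 0 / 3 -1 -4 / -4 5 -2]. Elementwise product with the kernel and sum: 8·-1 + 9·1 + -1·1 + -4·3 + 5·2.
Output[0,1]: The receptive field on the input at this output position is [0 0 -1 / -4 5 -1 / -2 -1 9]. Elementwise product with the kernel and sum: 0·-1 + 0·1 + 5·1 + -2·3 + -1·2.

-2 -3 35
3 6 18
6 20 15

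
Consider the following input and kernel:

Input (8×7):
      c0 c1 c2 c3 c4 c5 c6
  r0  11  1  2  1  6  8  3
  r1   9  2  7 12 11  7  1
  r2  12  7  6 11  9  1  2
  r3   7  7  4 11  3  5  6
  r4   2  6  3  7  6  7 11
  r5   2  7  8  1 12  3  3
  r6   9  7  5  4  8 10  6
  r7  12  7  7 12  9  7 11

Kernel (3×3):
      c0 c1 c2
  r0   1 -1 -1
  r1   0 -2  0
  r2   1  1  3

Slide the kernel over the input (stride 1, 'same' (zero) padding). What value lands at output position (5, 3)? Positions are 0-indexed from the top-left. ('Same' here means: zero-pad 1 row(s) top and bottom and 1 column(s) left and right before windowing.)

The receptive field on the zero-padded input at this output position is [3 7 6 / 8 1 12 / 5 4 8]. Elementwise product with the kernel and sum: 3·1 + 7·-1 + 6·-1 + 1·-2 + 5·1 + 4·1 + 8·3.

21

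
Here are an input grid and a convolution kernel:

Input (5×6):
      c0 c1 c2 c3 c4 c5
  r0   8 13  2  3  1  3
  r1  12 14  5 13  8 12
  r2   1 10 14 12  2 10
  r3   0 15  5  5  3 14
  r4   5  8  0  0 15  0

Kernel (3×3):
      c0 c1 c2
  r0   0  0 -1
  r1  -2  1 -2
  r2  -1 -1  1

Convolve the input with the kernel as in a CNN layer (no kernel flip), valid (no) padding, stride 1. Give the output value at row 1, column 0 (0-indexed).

-35

The receptive field on the input at this output position is [12 14 5 / 1 10 14 / 0 15 5]. Elementwise product with the kernel and sum: 5·-1 + 1·-2 + 10·1 + 14·-2 + 0·-1 + 15·-1 + 5·1.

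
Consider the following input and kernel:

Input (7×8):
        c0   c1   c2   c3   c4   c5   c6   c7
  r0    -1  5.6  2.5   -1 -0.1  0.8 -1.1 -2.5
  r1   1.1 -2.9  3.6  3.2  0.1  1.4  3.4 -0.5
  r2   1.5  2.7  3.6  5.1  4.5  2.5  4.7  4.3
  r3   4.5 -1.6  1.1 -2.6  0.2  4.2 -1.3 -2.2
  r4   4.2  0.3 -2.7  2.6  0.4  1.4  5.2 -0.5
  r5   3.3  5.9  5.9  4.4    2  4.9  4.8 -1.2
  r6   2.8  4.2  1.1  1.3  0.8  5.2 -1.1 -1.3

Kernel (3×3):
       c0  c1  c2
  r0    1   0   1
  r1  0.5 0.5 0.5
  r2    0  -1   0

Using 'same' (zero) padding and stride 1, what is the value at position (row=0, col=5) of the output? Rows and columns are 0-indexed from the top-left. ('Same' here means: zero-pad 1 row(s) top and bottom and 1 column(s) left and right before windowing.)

The receptive field on the zero-padded input at this output position is [0 0 0 / -0.1 0.8 -1.1 / 0.1 1.4 3.4]. Elementwise product with the kernel and sum: 0·1 + 0·1 + -0.1·0.5 + 0.8·0.5 + -1.1·0.5 + 1.4·-1.

-1.6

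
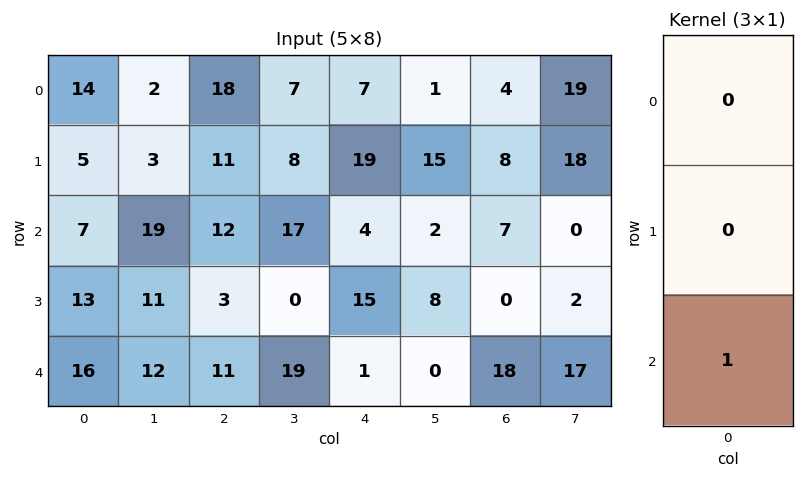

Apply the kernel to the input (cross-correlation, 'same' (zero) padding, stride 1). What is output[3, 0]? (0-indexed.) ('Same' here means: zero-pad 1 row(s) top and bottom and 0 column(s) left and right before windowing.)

The receptive field on the zero-padded input at this output position is [7 / 13 / 16]. Elementwise product with the kernel and sum: 16·1.

16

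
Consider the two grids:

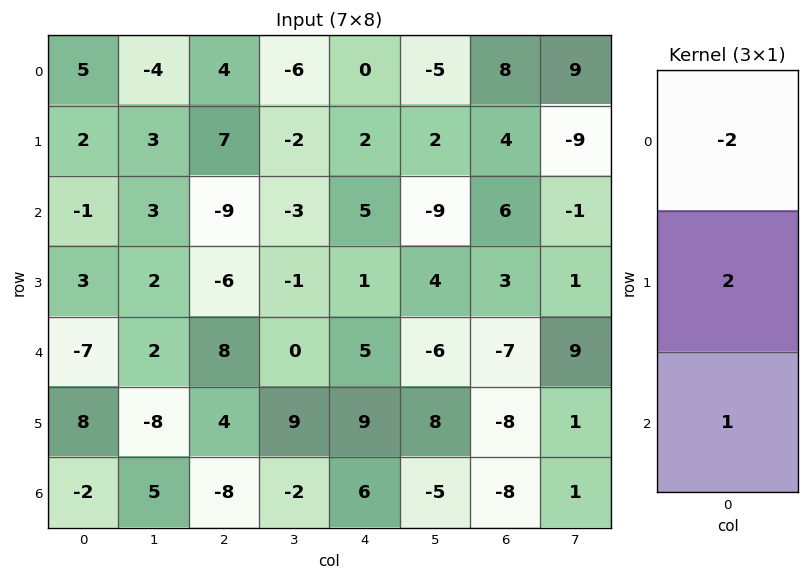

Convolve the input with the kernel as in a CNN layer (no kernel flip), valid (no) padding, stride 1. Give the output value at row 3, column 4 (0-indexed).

17

The receptive field on the input at this output position is [1 / 5 / 9]. Elementwise product with the kernel and sum: 1·-2 + 5·2 + 9·1.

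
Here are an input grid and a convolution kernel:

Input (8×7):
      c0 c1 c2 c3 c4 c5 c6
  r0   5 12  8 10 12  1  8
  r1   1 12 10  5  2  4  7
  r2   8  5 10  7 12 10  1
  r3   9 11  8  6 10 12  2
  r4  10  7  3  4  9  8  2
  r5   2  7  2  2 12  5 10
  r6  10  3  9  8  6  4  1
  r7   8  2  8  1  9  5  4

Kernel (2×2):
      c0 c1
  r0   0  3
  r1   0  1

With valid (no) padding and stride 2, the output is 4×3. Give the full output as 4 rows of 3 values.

48 35 7
26 27 42
28 14 29
11 25 17

Output[0,0]: The receptive field on the input at this output position is [5 12 / 1 12]. Elementwise product with the kernel and sum: 12·3 + 12·1.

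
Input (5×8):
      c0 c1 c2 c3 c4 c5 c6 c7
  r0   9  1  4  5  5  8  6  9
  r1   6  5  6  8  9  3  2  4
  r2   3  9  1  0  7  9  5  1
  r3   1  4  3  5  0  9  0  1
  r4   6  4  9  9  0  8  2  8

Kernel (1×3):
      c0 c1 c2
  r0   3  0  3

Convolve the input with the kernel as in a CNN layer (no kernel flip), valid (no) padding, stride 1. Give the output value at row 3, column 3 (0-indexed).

42

The receptive field on the input at this output position is [5 0 9]. Elementwise product with the kernel and sum: 5·3 + 9·3.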